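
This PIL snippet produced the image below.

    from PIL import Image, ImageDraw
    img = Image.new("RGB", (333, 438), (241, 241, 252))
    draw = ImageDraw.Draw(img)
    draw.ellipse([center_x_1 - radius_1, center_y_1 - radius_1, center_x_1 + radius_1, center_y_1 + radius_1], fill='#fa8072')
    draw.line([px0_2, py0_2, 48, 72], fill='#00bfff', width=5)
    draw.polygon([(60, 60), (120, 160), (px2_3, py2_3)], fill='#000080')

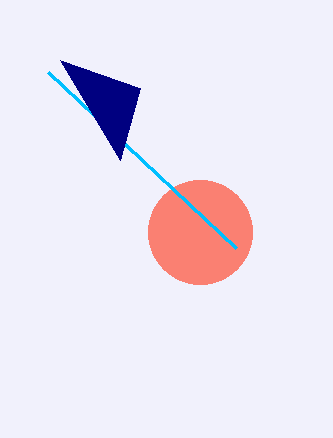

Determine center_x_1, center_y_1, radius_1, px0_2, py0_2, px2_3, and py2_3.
center_x_1 = 200
center_y_1 = 232
radius_1 = 52
px0_2 = 236
py0_2 = 248
px2_3 = 140
py2_3 = 88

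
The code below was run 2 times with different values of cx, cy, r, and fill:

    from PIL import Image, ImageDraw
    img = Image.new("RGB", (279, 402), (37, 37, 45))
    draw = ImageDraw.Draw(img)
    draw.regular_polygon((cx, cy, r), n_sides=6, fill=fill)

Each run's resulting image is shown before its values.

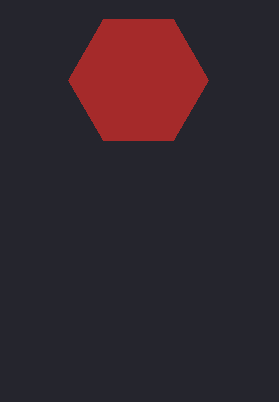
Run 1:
cx = 138, cy = 80, r = 70, fill = 'brown'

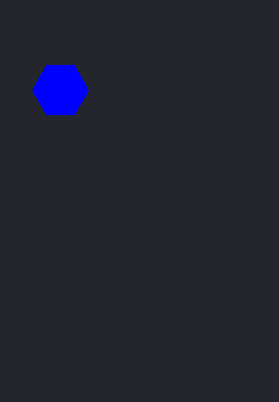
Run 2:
cx = 60, cy = 90, r = 28, fill = 'blue'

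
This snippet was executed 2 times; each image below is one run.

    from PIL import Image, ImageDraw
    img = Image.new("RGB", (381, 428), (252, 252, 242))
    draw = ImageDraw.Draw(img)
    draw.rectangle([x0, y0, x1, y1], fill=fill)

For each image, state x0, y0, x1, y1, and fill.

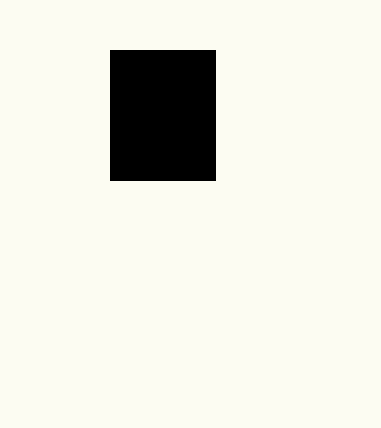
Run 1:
x0 = 110; y0 = 50; x1 = 215; y1 = 180; fill = 'black'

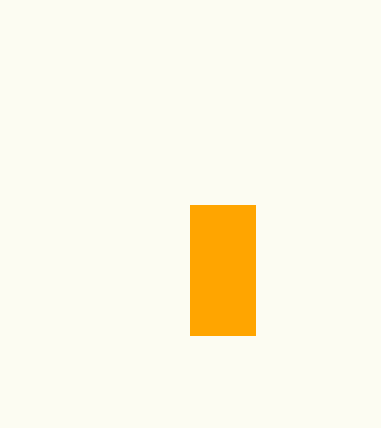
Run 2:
x0 = 190, y0 = 205, x1 = 255, y1 = 335, fill = 'orange'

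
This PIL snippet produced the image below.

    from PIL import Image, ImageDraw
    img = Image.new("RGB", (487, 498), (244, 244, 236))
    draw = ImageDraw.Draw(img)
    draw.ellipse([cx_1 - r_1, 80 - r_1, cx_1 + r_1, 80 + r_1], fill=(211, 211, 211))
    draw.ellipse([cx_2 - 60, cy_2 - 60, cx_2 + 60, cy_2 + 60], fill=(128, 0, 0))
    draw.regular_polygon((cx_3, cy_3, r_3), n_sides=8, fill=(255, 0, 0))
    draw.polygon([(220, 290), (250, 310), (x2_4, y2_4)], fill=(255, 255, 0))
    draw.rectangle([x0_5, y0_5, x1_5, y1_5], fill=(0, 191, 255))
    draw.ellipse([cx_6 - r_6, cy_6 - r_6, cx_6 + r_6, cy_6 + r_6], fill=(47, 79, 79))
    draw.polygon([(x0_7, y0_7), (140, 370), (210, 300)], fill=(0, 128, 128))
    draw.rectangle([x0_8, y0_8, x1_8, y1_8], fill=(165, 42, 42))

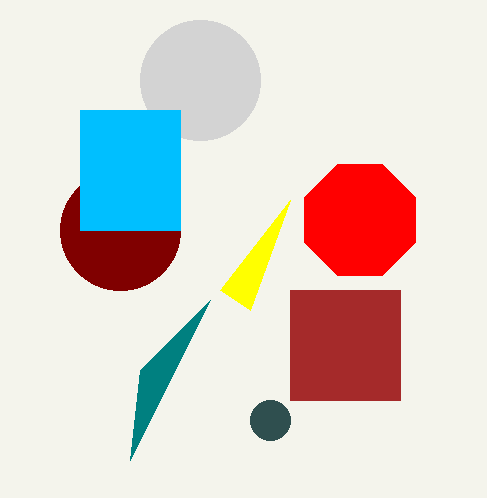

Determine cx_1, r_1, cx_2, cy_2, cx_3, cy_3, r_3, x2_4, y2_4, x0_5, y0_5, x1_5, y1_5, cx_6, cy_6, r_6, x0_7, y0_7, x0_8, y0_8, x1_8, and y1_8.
cx_1 = 200, r_1 = 60, cx_2 = 120, cy_2 = 230, cx_3 = 360, cy_3 = 220, r_3 = 60, x2_4 = 290, y2_4 = 200, x0_5 = 80, y0_5 = 110, x1_5 = 180, y1_5 = 230, cx_6 = 270, cy_6 = 420, r_6 = 20, x0_7 = 130, y0_7 = 460, x0_8 = 290, y0_8 = 290, x1_8 = 400, y1_8 = 400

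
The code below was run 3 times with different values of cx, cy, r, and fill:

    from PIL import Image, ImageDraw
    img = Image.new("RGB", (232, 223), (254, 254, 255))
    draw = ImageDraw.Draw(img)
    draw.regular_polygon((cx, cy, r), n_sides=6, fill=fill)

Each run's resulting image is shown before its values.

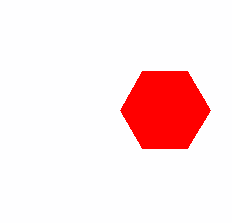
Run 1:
cx = 165
cy = 110
r = 45
fill = 'red'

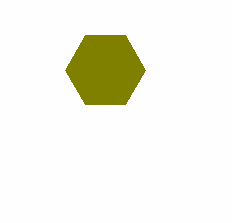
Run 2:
cx = 105, cy = 70, r = 40, fill = 'olive'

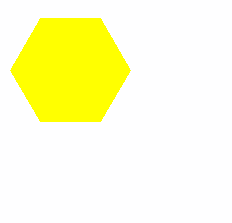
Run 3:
cx = 70; cy = 70; r = 60; fill = 'yellow'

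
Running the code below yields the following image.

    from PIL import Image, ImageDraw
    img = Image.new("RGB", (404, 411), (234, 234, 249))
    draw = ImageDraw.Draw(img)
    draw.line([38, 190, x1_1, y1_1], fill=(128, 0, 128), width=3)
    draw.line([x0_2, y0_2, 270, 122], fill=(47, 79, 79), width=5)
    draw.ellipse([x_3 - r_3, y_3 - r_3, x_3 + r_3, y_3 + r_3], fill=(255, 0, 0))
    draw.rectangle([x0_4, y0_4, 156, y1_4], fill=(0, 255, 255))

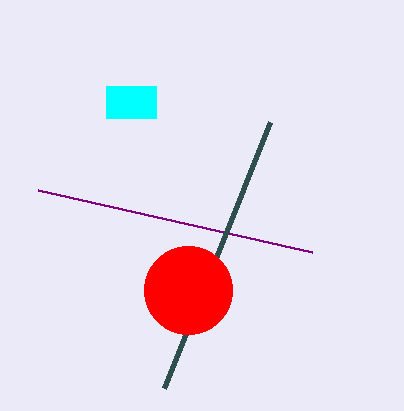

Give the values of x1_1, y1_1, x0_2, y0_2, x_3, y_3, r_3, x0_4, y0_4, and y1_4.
x1_1 = 312; y1_1 = 252; x0_2 = 164; y0_2 = 388; x_3 = 188; y_3 = 290; r_3 = 44; x0_4 = 106; y0_4 = 86; y1_4 = 118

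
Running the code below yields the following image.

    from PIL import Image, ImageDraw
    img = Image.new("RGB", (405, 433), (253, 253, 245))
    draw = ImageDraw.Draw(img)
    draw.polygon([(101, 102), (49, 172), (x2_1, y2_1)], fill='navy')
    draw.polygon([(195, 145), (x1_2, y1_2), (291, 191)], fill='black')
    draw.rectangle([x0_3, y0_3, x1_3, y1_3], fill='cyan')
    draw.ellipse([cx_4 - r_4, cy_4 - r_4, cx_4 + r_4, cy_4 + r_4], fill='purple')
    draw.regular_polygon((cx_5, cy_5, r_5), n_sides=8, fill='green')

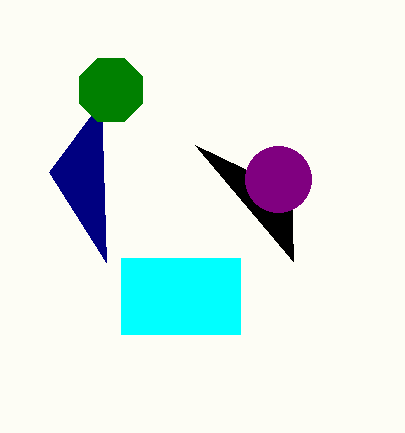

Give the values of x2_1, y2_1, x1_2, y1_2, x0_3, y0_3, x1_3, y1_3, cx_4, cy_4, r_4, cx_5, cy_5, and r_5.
x2_1 = 106, y2_1 = 262, x1_2 = 293, y1_2 = 261, x0_3 = 121, y0_3 = 258, x1_3 = 240, y1_3 = 334, cx_4 = 278, cy_4 = 179, r_4 = 33, cx_5 = 111, cy_5 = 90, r_5 = 34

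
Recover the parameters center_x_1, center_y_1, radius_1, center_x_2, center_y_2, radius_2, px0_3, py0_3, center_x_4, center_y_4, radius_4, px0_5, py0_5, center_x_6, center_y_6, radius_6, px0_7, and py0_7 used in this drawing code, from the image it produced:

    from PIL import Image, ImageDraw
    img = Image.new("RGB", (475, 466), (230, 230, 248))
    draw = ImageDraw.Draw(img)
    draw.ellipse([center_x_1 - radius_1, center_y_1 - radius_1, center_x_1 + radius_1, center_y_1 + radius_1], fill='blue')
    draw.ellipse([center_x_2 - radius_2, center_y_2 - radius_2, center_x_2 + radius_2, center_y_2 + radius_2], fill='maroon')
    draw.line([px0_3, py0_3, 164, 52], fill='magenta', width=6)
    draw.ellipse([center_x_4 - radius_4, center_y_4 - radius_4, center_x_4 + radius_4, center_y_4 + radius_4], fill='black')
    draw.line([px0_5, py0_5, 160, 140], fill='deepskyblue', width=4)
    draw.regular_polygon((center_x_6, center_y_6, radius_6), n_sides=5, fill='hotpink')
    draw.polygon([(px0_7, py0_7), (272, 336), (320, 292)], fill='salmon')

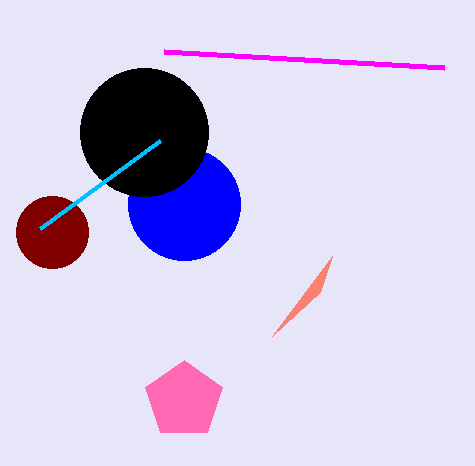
center_x_1 = 184
center_y_1 = 204
radius_1 = 56
center_x_2 = 52
center_y_2 = 232
radius_2 = 36
px0_3 = 444
py0_3 = 68
center_x_4 = 144
center_y_4 = 132
radius_4 = 64
px0_5 = 40
py0_5 = 228
center_x_6 = 184
center_y_6 = 400
radius_6 = 40
px0_7 = 332
py0_7 = 256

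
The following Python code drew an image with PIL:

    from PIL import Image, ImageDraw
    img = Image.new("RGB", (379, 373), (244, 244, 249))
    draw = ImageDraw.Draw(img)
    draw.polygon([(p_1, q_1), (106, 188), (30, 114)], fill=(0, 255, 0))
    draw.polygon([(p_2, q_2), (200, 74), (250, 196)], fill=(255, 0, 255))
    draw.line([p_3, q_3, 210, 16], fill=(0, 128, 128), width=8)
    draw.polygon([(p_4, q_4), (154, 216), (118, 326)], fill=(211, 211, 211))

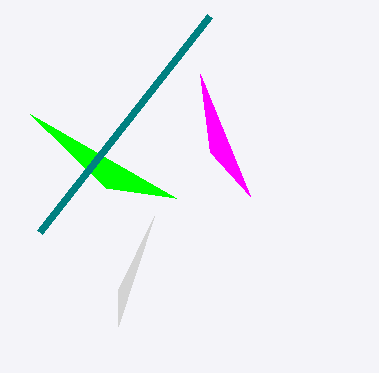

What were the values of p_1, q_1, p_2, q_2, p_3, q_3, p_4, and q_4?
p_1 = 176
q_1 = 198
p_2 = 210
q_2 = 152
p_3 = 40
q_3 = 232
p_4 = 118
q_4 = 290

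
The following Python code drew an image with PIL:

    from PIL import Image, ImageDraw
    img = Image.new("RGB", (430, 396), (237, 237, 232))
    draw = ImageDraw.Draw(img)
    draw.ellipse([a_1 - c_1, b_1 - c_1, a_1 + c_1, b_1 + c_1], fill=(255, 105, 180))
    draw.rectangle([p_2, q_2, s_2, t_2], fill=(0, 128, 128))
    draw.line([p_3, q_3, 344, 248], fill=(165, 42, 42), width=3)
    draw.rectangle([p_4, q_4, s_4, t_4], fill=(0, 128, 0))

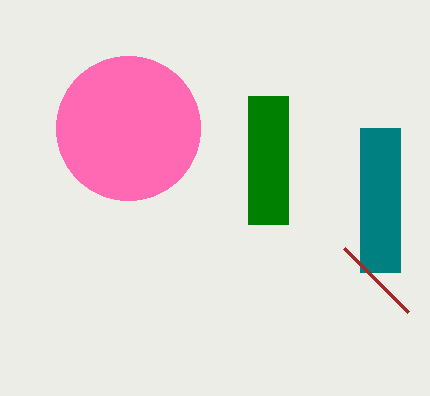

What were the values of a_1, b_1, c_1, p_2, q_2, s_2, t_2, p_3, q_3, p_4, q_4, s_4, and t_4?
a_1 = 128, b_1 = 128, c_1 = 72, p_2 = 360, q_2 = 128, s_2 = 400, t_2 = 272, p_3 = 408, q_3 = 312, p_4 = 248, q_4 = 96, s_4 = 288, t_4 = 224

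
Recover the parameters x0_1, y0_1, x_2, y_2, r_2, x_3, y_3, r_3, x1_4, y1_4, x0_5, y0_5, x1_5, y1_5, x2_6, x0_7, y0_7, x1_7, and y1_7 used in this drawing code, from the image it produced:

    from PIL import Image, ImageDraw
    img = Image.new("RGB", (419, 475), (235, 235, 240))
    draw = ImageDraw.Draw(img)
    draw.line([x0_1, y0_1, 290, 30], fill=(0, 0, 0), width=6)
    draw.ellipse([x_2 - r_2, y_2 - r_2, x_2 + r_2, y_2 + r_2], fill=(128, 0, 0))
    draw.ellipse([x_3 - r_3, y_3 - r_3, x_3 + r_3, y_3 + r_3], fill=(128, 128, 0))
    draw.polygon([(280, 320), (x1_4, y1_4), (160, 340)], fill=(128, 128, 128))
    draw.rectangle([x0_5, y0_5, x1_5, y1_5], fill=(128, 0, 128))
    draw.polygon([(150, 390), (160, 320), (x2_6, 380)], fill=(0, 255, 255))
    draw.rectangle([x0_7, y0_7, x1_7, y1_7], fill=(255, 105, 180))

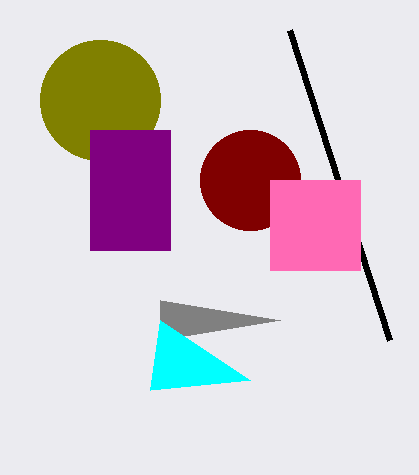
x0_1 = 390; y0_1 = 340; x_2 = 250; y_2 = 180; r_2 = 50; x_3 = 100; y_3 = 100; r_3 = 60; x1_4 = 160; y1_4 = 300; x0_5 = 90; y0_5 = 130; x1_5 = 170; y1_5 = 250; x2_6 = 250; x0_7 = 270; y0_7 = 180; x1_7 = 360; y1_7 = 270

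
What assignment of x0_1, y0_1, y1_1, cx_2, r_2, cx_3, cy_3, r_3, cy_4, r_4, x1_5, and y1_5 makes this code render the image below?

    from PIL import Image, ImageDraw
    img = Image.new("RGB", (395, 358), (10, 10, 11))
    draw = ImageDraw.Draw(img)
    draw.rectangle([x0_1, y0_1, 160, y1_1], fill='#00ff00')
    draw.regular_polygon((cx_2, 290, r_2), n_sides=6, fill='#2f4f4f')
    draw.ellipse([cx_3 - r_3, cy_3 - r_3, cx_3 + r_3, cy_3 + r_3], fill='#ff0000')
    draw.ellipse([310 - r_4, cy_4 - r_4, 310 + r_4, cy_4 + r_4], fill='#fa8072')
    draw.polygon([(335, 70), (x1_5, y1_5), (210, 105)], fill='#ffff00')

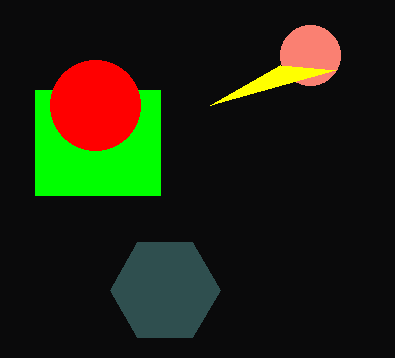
x0_1 = 35, y0_1 = 90, y1_1 = 195, cx_2 = 165, r_2 = 55, cx_3 = 95, cy_3 = 105, r_3 = 45, cy_4 = 55, r_4 = 30, x1_5 = 280, y1_5 = 65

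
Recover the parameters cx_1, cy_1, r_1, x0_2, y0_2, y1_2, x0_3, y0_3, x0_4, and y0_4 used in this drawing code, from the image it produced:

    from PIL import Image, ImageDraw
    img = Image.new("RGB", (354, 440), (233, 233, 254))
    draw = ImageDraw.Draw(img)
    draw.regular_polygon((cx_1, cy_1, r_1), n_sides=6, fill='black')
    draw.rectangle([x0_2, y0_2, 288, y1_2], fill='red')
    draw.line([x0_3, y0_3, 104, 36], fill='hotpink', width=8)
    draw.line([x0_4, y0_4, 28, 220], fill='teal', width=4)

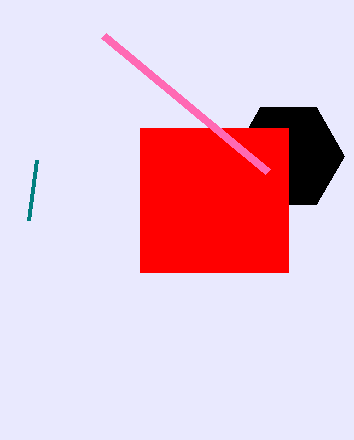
cx_1 = 288, cy_1 = 156, r_1 = 56, x0_2 = 140, y0_2 = 128, y1_2 = 272, x0_3 = 268, y0_3 = 172, x0_4 = 36, y0_4 = 160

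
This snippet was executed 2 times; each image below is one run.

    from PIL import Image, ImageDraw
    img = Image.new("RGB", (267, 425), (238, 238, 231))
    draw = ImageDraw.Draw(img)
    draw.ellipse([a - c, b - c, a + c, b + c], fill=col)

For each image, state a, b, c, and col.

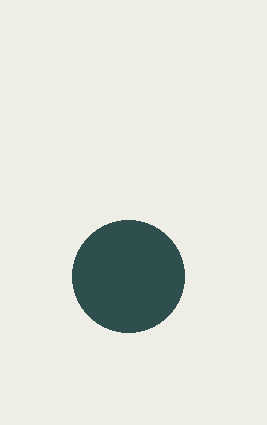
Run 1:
a = 128, b = 276, c = 56, col = 'darkslategray'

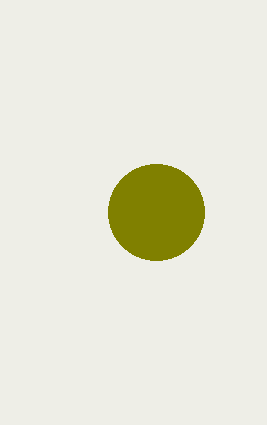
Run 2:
a = 156; b = 212; c = 48; col = 'olive'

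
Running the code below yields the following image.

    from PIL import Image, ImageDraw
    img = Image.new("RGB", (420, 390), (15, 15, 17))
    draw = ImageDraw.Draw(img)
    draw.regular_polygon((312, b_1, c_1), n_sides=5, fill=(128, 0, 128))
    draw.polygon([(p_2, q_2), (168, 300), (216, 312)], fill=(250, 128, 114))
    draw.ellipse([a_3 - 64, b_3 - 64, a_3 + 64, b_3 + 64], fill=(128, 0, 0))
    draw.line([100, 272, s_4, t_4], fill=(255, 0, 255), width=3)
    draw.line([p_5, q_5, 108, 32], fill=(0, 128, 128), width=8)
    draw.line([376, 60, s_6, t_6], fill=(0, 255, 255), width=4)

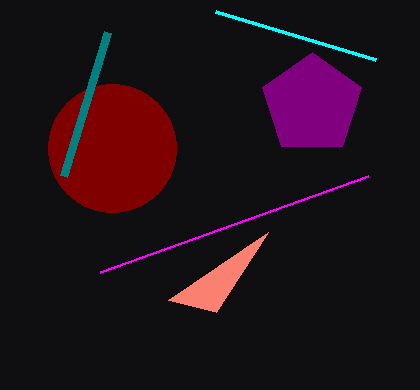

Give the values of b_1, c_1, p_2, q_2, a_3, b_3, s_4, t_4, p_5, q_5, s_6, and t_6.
b_1 = 104
c_1 = 52
p_2 = 268
q_2 = 232
a_3 = 112
b_3 = 148
s_4 = 368
t_4 = 176
p_5 = 64
q_5 = 176
s_6 = 216
t_6 = 12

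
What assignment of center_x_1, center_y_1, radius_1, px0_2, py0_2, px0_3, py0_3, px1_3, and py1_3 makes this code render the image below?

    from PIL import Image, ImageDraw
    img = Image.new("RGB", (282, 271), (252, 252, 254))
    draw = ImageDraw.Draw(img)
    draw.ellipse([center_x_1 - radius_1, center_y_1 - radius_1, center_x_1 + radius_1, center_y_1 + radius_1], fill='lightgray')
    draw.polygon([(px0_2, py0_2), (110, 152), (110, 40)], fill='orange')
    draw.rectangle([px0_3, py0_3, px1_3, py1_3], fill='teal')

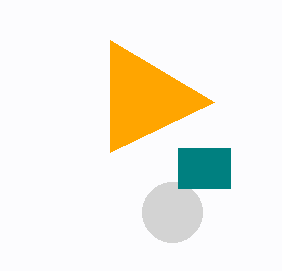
center_x_1 = 172
center_y_1 = 212
radius_1 = 30
px0_2 = 214
py0_2 = 102
px0_3 = 178
py0_3 = 148
px1_3 = 230
py1_3 = 188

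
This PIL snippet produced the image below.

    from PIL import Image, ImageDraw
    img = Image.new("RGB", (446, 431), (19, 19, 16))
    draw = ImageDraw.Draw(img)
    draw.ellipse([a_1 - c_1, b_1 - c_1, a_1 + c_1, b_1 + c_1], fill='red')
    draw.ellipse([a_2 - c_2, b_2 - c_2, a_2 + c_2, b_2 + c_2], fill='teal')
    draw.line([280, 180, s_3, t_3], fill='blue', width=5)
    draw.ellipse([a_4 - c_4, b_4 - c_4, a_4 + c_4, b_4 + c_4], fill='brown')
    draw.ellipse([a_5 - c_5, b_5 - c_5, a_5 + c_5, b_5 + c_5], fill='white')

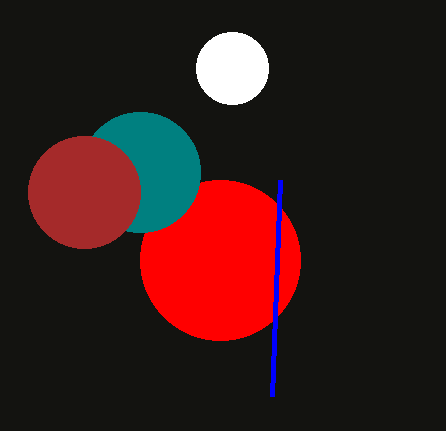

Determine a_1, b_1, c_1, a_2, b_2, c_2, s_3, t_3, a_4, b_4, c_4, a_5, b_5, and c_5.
a_1 = 220, b_1 = 260, c_1 = 80, a_2 = 140, b_2 = 172, c_2 = 60, s_3 = 272, t_3 = 396, a_4 = 84, b_4 = 192, c_4 = 56, a_5 = 232, b_5 = 68, c_5 = 36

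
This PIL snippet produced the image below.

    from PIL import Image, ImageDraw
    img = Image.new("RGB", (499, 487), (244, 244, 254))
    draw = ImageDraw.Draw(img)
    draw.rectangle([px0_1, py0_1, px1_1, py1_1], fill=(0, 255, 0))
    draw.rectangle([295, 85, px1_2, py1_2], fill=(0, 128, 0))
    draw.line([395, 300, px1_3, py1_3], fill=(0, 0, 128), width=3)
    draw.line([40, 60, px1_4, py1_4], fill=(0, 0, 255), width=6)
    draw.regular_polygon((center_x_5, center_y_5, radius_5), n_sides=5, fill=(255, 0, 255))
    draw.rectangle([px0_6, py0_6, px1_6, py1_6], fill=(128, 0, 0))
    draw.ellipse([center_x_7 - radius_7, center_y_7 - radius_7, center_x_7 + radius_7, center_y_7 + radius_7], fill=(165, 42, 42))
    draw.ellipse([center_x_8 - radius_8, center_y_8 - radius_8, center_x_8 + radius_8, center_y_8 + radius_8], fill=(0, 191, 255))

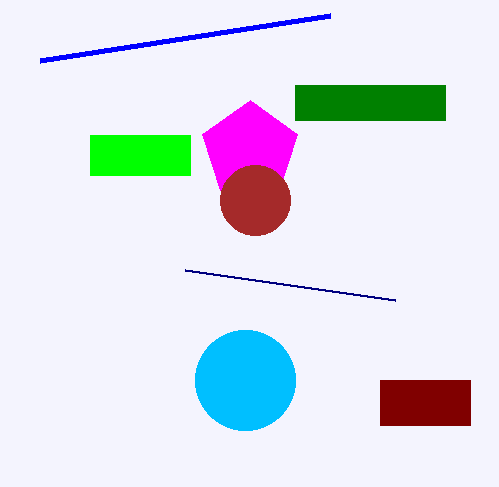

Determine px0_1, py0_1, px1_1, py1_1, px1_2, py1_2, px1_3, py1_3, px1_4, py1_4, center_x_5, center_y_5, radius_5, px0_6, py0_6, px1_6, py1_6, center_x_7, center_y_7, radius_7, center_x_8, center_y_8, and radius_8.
px0_1 = 90; py0_1 = 135; px1_1 = 190; py1_1 = 175; px1_2 = 445; py1_2 = 120; px1_3 = 185; py1_3 = 270; px1_4 = 330; py1_4 = 15; center_x_5 = 250; center_y_5 = 150; radius_5 = 50; px0_6 = 380; py0_6 = 380; px1_6 = 470; py1_6 = 425; center_x_7 = 255; center_y_7 = 200; radius_7 = 35; center_x_8 = 245; center_y_8 = 380; radius_8 = 50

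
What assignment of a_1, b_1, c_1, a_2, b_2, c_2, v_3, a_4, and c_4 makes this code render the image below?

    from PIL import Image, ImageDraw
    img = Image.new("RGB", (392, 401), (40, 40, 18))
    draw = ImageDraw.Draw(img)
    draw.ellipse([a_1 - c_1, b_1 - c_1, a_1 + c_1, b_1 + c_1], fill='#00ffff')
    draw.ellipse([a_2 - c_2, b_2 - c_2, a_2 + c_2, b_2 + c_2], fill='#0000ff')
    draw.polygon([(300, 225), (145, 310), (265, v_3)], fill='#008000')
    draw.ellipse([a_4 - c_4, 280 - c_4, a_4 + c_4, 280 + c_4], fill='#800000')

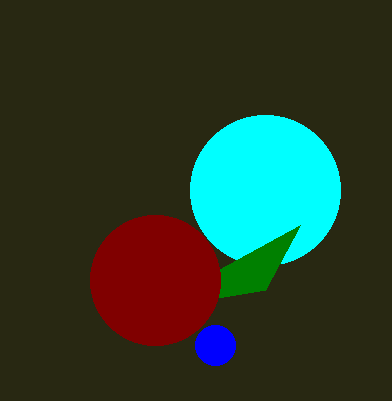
a_1 = 265; b_1 = 190; c_1 = 75; a_2 = 215; b_2 = 345; c_2 = 20; v_3 = 290; a_4 = 155; c_4 = 65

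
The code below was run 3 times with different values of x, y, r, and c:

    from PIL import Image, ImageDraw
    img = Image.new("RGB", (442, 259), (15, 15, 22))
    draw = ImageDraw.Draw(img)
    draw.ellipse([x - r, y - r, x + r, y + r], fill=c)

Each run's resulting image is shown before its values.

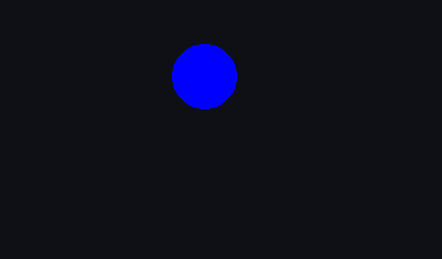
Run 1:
x = 204
y = 76
r = 32
c = 'blue'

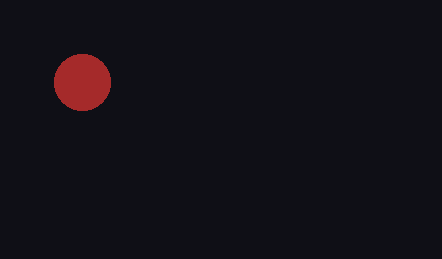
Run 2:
x = 82, y = 82, r = 28, c = 'brown'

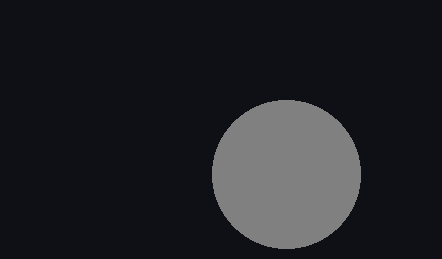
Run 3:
x = 286; y = 174; r = 74; c = 'gray'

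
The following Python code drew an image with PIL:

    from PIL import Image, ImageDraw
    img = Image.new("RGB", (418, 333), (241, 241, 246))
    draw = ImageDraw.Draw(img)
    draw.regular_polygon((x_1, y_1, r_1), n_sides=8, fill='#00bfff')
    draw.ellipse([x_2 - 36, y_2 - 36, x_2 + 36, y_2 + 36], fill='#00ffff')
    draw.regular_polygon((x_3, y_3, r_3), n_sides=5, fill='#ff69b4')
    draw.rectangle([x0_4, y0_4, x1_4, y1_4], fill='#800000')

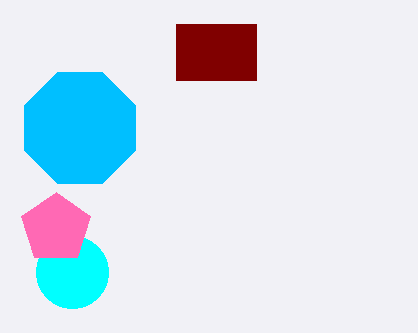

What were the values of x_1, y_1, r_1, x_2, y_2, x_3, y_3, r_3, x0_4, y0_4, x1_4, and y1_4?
x_1 = 80, y_1 = 128, r_1 = 60, x_2 = 72, y_2 = 272, x_3 = 56, y_3 = 228, r_3 = 36, x0_4 = 176, y0_4 = 24, x1_4 = 256, y1_4 = 80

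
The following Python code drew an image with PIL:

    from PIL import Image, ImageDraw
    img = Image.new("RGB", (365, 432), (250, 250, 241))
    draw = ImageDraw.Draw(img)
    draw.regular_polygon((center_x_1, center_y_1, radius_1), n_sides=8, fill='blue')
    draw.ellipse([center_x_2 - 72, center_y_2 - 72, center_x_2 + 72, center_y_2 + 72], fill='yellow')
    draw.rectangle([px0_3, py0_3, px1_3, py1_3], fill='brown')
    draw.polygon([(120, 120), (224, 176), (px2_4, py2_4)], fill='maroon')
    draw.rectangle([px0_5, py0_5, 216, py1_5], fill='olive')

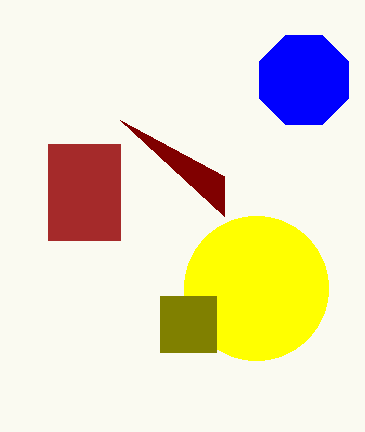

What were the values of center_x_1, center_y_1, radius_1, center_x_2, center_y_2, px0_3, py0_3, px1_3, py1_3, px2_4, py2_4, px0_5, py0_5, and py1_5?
center_x_1 = 304; center_y_1 = 80; radius_1 = 48; center_x_2 = 256; center_y_2 = 288; px0_3 = 48; py0_3 = 144; px1_3 = 120; py1_3 = 240; px2_4 = 224; py2_4 = 216; px0_5 = 160; py0_5 = 296; py1_5 = 352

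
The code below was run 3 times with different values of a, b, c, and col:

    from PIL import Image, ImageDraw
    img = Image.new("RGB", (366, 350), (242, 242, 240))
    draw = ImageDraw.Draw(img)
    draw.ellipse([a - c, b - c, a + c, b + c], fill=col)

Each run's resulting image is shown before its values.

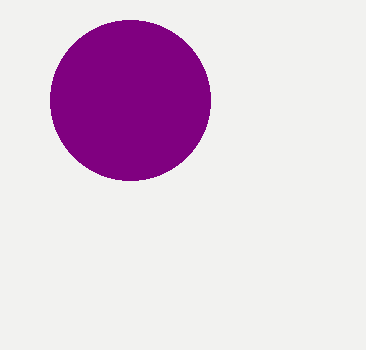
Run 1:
a = 130, b = 100, c = 80, col = 'purple'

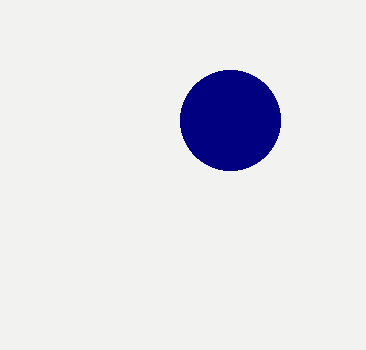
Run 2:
a = 230
b = 120
c = 50
col = 'navy'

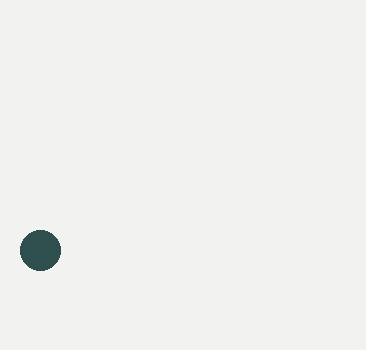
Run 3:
a = 40; b = 250; c = 20; col = 'darkslategray'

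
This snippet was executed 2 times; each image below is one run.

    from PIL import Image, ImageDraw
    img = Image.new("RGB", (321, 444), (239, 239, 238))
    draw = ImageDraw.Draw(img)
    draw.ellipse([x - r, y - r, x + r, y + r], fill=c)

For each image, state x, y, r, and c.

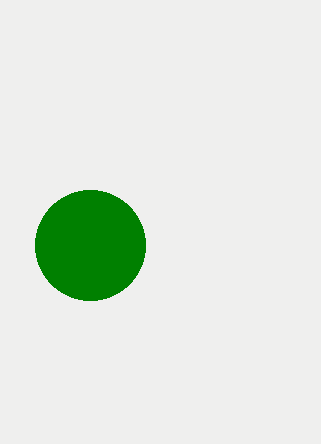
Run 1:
x = 90
y = 245
r = 55
c = 'green'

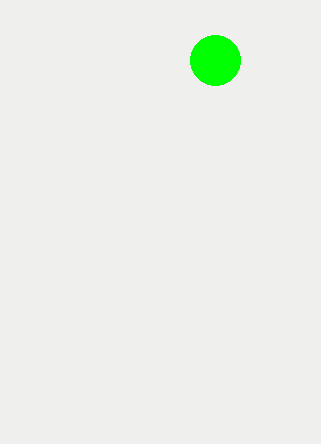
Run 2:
x = 215; y = 60; r = 25; c = 'lime'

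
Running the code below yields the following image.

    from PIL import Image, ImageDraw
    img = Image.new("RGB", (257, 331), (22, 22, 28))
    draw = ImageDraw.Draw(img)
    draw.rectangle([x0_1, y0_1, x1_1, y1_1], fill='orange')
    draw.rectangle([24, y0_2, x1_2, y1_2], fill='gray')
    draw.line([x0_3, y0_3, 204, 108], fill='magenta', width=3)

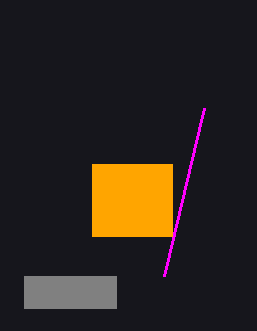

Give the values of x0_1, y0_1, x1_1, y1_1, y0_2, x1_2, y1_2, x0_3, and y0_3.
x0_1 = 92; y0_1 = 164; x1_1 = 172; y1_1 = 236; y0_2 = 276; x1_2 = 116; y1_2 = 308; x0_3 = 164; y0_3 = 276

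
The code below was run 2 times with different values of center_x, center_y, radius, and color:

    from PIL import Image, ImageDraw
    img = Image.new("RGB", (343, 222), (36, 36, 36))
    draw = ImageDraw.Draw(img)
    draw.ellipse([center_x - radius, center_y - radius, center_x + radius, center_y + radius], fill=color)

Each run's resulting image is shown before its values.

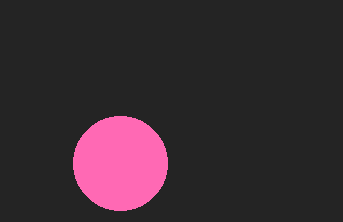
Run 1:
center_x = 120, center_y = 163, radius = 47, color = 'hotpink'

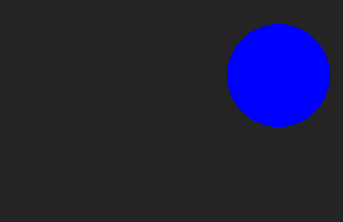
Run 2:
center_x = 278
center_y = 75
radius = 51
color = 'blue'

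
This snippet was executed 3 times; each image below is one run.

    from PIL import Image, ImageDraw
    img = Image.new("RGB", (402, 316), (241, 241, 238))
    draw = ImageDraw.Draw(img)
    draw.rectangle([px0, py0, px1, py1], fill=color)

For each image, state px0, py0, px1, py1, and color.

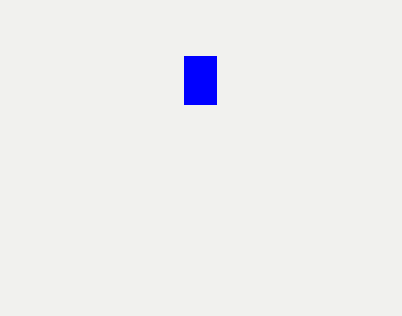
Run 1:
px0 = 184, py0 = 56, px1 = 216, py1 = 104, color = 'blue'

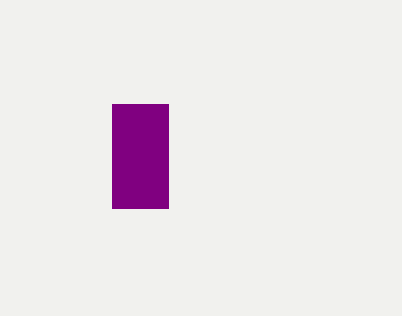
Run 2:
px0 = 112, py0 = 104, px1 = 168, py1 = 208, color = 'purple'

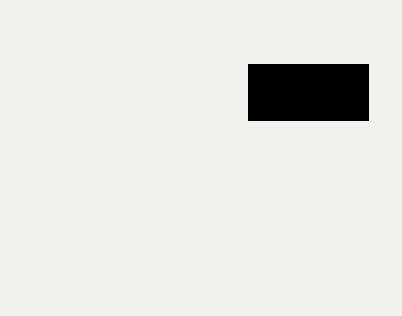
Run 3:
px0 = 248
py0 = 64
px1 = 368
py1 = 120
color = 'black'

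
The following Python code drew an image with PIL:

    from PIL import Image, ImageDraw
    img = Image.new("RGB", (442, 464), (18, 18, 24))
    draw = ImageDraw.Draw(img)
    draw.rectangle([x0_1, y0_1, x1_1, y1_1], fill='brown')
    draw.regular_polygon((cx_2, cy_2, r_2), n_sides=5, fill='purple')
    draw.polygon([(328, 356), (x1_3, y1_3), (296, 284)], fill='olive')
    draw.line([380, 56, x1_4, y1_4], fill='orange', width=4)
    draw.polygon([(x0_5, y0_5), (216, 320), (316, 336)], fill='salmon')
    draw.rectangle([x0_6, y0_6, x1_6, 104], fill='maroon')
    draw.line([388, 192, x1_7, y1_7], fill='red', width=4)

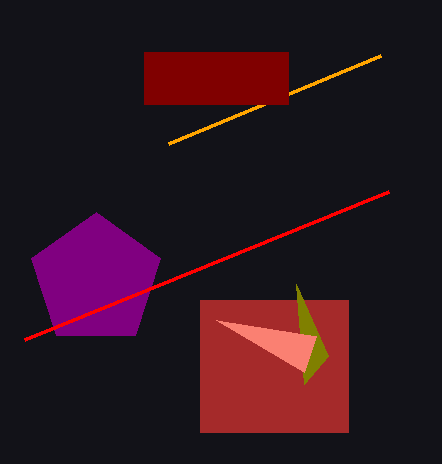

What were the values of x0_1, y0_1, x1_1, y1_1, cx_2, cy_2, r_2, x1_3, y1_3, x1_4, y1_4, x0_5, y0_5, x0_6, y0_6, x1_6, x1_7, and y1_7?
x0_1 = 200; y0_1 = 300; x1_1 = 348; y1_1 = 432; cx_2 = 96; cy_2 = 280; r_2 = 68; x1_3 = 304; y1_3 = 384; x1_4 = 168; y1_4 = 144; x0_5 = 304; y0_5 = 372; x0_6 = 144; y0_6 = 52; x1_6 = 288; x1_7 = 24; y1_7 = 340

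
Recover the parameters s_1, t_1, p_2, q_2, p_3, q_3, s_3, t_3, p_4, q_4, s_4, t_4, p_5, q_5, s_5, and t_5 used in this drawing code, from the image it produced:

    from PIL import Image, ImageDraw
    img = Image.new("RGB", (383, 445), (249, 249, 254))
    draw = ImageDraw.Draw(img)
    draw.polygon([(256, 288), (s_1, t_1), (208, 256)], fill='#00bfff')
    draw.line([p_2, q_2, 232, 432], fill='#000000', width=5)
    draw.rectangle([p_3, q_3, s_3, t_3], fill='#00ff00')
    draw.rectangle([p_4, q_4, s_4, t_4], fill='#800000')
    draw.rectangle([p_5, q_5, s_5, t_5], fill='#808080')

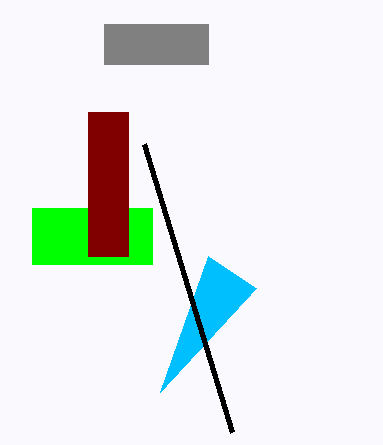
s_1 = 160, t_1 = 392, p_2 = 144, q_2 = 144, p_3 = 32, q_3 = 208, s_3 = 152, t_3 = 264, p_4 = 88, q_4 = 112, s_4 = 128, t_4 = 256, p_5 = 104, q_5 = 24, s_5 = 208, t_5 = 64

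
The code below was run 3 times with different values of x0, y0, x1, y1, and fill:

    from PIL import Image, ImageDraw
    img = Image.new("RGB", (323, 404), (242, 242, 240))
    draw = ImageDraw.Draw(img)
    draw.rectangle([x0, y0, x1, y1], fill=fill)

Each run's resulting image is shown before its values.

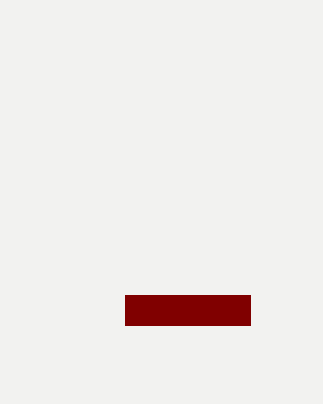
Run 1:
x0 = 125
y0 = 295
x1 = 250
y1 = 325
fill = 'maroon'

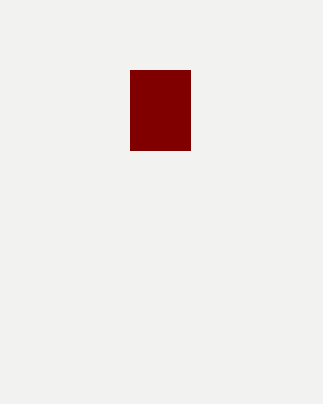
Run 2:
x0 = 130
y0 = 70
x1 = 190
y1 = 150
fill = 'maroon'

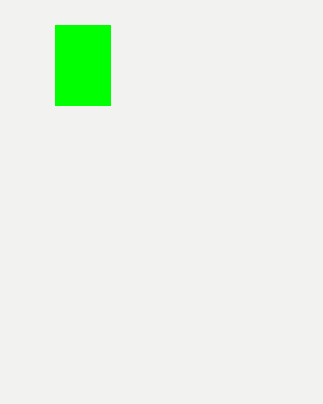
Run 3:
x0 = 55; y0 = 25; x1 = 110; y1 = 105; fill = 'lime'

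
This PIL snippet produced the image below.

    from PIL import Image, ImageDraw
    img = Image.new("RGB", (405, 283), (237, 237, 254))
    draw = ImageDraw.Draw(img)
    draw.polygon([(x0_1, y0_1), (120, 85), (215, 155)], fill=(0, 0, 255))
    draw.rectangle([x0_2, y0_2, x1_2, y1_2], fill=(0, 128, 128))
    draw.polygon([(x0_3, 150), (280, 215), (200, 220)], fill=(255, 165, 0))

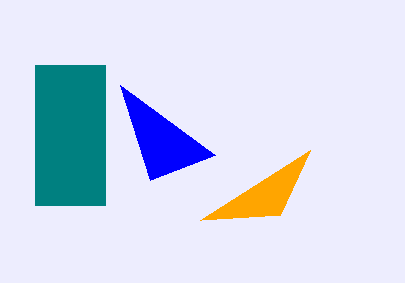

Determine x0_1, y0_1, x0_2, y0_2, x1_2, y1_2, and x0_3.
x0_1 = 150
y0_1 = 180
x0_2 = 35
y0_2 = 65
x1_2 = 105
y1_2 = 205
x0_3 = 310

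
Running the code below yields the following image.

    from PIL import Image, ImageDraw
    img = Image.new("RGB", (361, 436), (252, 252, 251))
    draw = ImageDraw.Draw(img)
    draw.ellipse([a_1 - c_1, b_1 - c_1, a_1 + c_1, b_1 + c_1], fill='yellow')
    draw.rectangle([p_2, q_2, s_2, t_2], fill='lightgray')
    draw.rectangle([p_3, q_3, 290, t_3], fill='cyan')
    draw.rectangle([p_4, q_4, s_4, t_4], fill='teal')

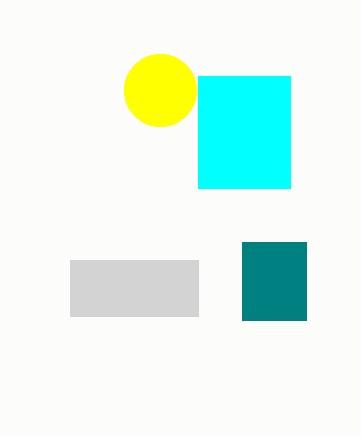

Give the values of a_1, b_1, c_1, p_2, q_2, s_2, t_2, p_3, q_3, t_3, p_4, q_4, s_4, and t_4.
a_1 = 160; b_1 = 90; c_1 = 36; p_2 = 70; q_2 = 260; s_2 = 198; t_2 = 316; p_3 = 198; q_3 = 76; t_3 = 188; p_4 = 242; q_4 = 242; s_4 = 306; t_4 = 320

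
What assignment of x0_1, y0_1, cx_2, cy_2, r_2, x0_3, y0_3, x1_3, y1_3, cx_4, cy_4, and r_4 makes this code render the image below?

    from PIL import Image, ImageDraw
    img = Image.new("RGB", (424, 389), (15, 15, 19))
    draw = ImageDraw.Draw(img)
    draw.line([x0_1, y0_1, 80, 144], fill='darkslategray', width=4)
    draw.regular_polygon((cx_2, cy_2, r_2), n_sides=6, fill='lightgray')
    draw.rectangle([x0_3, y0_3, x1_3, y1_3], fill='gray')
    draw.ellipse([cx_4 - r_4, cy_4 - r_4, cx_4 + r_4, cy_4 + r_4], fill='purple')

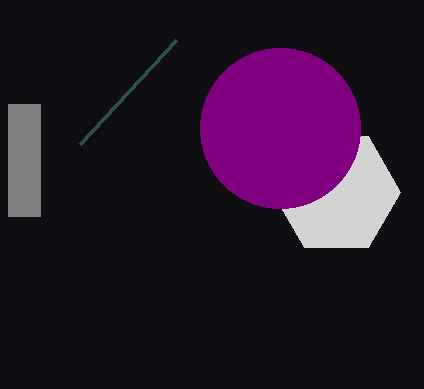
x0_1 = 176, y0_1 = 40, cx_2 = 336, cy_2 = 192, r_2 = 64, x0_3 = 8, y0_3 = 104, x1_3 = 40, y1_3 = 216, cx_4 = 280, cy_4 = 128, r_4 = 80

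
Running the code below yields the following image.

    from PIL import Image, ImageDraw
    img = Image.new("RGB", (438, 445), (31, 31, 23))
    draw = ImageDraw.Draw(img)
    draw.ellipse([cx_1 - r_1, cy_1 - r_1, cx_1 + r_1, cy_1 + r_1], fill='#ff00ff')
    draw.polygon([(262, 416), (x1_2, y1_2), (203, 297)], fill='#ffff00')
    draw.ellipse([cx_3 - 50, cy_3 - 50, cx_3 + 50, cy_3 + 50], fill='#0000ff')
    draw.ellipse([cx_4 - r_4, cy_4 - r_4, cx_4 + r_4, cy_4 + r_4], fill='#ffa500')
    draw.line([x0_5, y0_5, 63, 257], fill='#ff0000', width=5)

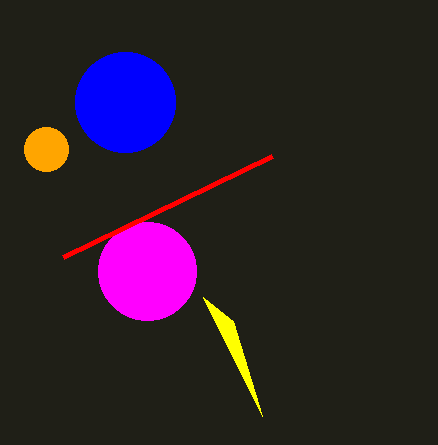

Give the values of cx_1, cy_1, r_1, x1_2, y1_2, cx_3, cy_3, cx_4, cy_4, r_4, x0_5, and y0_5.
cx_1 = 147; cy_1 = 271; r_1 = 49; x1_2 = 233; y1_2 = 321; cx_3 = 125; cy_3 = 102; cx_4 = 46; cy_4 = 149; r_4 = 22; x0_5 = 272; y0_5 = 156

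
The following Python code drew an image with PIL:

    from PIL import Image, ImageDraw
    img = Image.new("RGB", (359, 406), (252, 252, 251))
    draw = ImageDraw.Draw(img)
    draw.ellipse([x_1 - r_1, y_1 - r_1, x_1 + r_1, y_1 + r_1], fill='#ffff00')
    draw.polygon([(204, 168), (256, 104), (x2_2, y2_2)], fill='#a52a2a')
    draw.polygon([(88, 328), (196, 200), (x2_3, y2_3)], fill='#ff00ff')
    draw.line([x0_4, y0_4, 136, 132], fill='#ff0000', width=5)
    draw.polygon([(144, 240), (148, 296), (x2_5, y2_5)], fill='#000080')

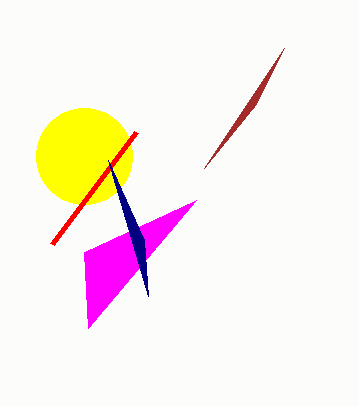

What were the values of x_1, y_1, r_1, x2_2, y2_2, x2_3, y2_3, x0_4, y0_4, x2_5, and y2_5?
x_1 = 84; y_1 = 156; r_1 = 48; x2_2 = 284; y2_2 = 48; x2_3 = 84; y2_3 = 252; x0_4 = 52; y0_4 = 244; x2_5 = 108; y2_5 = 160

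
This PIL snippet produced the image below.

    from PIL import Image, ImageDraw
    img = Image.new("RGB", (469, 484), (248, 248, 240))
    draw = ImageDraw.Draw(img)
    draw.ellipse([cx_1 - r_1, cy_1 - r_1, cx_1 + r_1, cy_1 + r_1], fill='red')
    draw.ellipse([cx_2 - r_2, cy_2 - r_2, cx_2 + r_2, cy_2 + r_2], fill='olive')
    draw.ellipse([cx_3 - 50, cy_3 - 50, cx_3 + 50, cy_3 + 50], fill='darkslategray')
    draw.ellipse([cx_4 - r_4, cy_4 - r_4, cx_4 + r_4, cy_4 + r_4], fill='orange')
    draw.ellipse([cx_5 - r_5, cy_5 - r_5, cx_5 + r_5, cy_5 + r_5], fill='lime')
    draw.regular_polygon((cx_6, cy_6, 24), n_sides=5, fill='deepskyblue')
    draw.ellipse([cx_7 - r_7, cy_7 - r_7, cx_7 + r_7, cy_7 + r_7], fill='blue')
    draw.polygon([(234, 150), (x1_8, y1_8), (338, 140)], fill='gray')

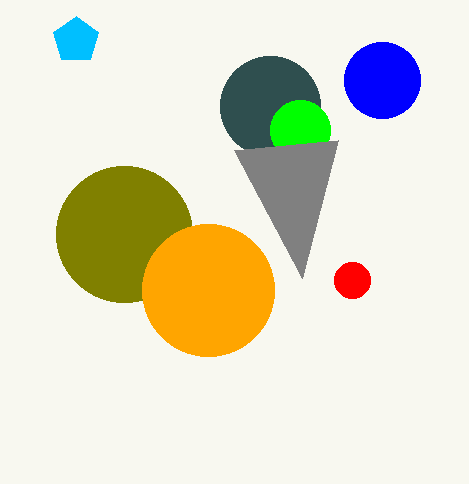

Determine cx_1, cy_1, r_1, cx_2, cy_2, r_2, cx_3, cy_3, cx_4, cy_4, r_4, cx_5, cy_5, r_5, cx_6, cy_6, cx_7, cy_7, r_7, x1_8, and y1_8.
cx_1 = 352, cy_1 = 280, r_1 = 18, cx_2 = 124, cy_2 = 234, r_2 = 68, cx_3 = 270, cy_3 = 106, cx_4 = 208, cy_4 = 290, r_4 = 66, cx_5 = 300, cy_5 = 130, r_5 = 30, cx_6 = 76, cy_6 = 40, cx_7 = 382, cy_7 = 80, r_7 = 38, x1_8 = 302, y1_8 = 278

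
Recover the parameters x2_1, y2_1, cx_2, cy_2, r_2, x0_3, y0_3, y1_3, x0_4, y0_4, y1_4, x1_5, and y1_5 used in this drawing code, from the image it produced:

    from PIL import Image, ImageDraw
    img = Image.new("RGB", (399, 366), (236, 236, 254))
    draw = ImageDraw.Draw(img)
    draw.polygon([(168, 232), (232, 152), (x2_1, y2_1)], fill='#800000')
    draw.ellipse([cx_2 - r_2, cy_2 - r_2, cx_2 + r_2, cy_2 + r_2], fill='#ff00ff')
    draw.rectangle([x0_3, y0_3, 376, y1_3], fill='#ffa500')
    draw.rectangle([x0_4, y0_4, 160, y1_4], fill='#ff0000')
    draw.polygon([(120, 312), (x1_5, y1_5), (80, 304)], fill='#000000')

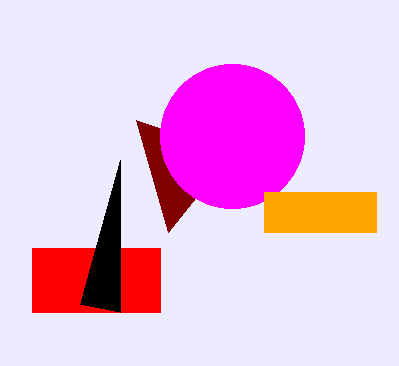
x2_1 = 136, y2_1 = 120, cx_2 = 232, cy_2 = 136, r_2 = 72, x0_3 = 264, y0_3 = 192, y1_3 = 232, x0_4 = 32, y0_4 = 248, y1_4 = 312, x1_5 = 120, y1_5 = 160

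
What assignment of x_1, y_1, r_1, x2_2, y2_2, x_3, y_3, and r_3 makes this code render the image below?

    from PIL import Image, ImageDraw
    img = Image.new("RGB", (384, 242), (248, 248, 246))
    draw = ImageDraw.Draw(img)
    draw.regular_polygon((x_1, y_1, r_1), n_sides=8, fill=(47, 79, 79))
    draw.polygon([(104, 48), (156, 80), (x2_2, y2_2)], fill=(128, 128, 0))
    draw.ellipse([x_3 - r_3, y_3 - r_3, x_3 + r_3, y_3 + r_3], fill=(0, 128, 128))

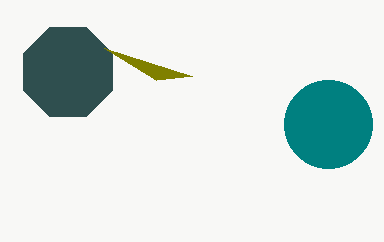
x_1 = 68, y_1 = 72, r_1 = 48, x2_2 = 192, y2_2 = 76, x_3 = 328, y_3 = 124, r_3 = 44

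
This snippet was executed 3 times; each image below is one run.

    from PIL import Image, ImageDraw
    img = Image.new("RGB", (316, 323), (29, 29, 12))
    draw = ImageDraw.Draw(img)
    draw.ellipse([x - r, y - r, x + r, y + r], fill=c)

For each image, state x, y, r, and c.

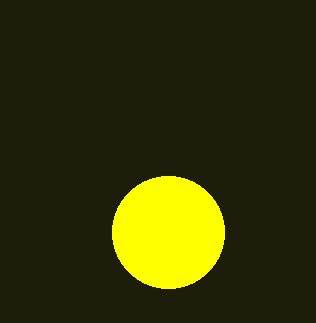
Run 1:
x = 168, y = 232, r = 56, c = 'yellow'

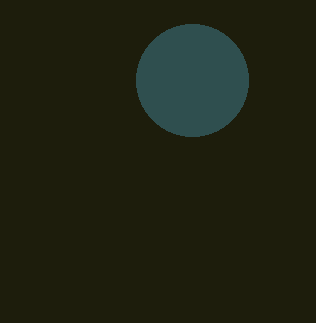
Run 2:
x = 192; y = 80; r = 56; c = 'darkslategray'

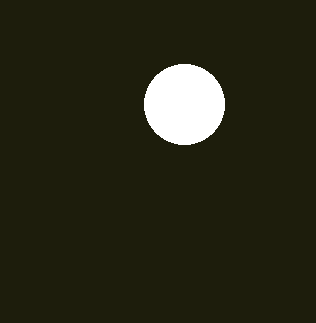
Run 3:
x = 184
y = 104
r = 40
c = 'white'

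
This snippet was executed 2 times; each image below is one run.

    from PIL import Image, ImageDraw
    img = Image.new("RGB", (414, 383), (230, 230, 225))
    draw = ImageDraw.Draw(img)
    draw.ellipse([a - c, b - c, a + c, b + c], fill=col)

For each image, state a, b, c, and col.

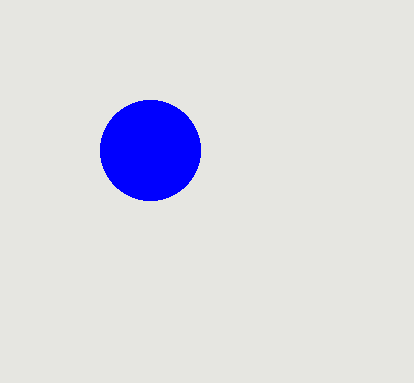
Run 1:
a = 150
b = 150
c = 50
col = 'blue'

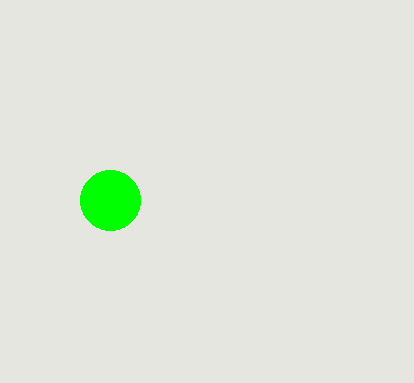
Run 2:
a = 110
b = 200
c = 30
col = 'lime'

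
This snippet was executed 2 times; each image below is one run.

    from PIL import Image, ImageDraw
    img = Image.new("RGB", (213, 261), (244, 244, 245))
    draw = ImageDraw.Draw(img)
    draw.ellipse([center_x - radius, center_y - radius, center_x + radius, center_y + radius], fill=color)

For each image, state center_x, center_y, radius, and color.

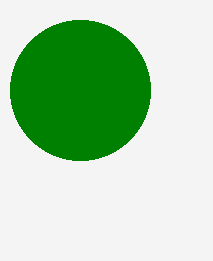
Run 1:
center_x = 80, center_y = 90, radius = 70, color = 'green'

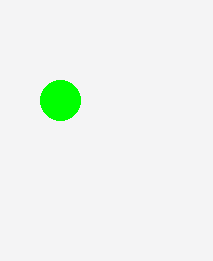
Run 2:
center_x = 60
center_y = 100
radius = 20
color = 'lime'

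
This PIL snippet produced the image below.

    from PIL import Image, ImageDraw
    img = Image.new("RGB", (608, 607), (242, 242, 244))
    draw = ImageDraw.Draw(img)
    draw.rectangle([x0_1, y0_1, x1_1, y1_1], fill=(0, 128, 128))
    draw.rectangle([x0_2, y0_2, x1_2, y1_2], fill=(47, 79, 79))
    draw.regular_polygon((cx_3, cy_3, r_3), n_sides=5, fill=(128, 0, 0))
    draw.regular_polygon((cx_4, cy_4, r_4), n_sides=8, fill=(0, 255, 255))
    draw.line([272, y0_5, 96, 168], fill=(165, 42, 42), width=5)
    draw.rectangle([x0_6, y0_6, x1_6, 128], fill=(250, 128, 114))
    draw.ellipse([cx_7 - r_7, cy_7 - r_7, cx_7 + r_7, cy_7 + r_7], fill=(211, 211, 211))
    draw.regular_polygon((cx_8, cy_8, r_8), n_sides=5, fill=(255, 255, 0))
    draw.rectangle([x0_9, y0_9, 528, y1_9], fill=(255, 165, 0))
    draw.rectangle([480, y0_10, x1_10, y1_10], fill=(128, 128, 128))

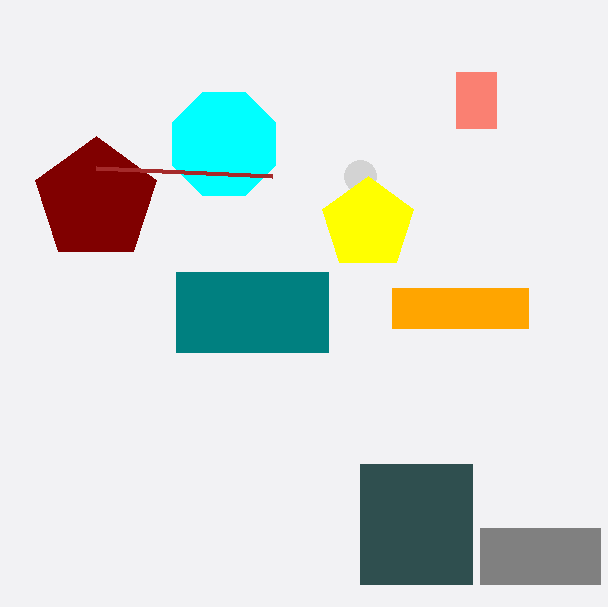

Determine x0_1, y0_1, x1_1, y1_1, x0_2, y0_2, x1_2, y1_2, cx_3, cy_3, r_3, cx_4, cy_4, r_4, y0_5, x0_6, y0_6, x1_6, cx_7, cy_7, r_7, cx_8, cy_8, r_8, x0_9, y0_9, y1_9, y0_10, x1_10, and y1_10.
x0_1 = 176; y0_1 = 272; x1_1 = 328; y1_1 = 352; x0_2 = 360; y0_2 = 464; x1_2 = 472; y1_2 = 584; cx_3 = 96; cy_3 = 200; r_3 = 64; cx_4 = 224; cy_4 = 144; r_4 = 56; y0_5 = 176; x0_6 = 456; y0_6 = 72; x1_6 = 496; cx_7 = 360; cy_7 = 176; r_7 = 16; cx_8 = 368; cy_8 = 224; r_8 = 48; x0_9 = 392; y0_9 = 288; y1_9 = 328; y0_10 = 528; x1_10 = 600; y1_10 = 584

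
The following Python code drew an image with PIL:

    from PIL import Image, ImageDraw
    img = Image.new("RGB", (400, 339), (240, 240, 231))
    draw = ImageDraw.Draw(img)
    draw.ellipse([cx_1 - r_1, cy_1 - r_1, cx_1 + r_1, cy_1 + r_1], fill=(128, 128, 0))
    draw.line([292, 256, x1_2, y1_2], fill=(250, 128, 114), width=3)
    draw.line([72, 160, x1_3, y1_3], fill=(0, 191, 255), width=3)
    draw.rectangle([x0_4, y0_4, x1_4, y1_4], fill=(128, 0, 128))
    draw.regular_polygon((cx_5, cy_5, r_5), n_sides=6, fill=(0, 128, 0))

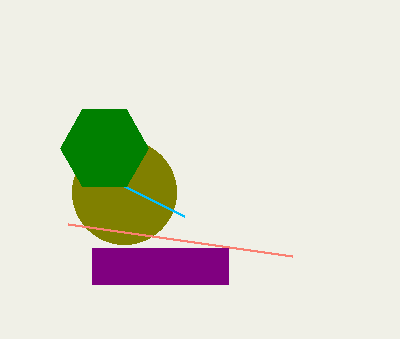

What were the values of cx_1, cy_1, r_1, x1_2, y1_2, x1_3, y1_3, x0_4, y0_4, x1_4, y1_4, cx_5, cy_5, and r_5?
cx_1 = 124, cy_1 = 192, r_1 = 52, x1_2 = 68, y1_2 = 224, x1_3 = 184, y1_3 = 216, x0_4 = 92, y0_4 = 248, x1_4 = 228, y1_4 = 284, cx_5 = 104, cy_5 = 148, r_5 = 44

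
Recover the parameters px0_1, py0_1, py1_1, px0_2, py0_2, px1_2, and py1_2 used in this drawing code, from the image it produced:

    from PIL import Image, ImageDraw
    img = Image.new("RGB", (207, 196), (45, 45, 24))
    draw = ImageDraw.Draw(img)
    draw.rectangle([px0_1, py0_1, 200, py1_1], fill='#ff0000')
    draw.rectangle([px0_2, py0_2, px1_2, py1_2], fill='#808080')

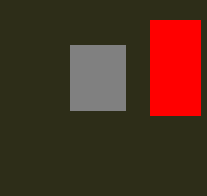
px0_1 = 150; py0_1 = 20; py1_1 = 115; px0_2 = 70; py0_2 = 45; px1_2 = 125; py1_2 = 110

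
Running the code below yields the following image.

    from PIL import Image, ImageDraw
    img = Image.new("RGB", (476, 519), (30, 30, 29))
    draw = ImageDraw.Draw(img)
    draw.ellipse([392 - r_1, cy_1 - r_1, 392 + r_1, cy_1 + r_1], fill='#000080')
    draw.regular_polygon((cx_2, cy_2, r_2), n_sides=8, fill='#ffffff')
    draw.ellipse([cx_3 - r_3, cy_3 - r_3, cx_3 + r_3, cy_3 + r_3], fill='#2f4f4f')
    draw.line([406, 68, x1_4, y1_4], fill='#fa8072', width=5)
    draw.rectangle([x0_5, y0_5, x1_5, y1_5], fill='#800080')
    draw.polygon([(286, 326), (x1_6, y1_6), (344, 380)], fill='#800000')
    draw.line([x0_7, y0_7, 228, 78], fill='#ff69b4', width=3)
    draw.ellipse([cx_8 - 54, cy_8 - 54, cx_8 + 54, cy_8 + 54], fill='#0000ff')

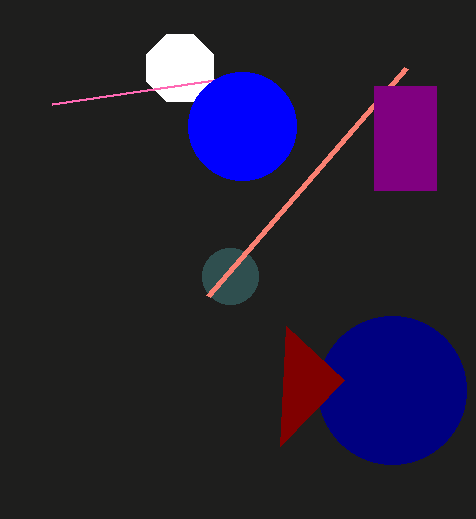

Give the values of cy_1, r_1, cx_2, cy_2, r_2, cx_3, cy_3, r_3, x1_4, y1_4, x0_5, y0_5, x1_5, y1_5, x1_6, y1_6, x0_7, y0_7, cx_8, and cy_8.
cy_1 = 390; r_1 = 74; cx_2 = 180; cy_2 = 68; r_2 = 36; cx_3 = 230; cy_3 = 276; r_3 = 28; x1_4 = 208; y1_4 = 296; x0_5 = 374; y0_5 = 86; x1_5 = 436; y1_5 = 190; x1_6 = 280; y1_6 = 446; x0_7 = 52; y0_7 = 104; cx_8 = 242; cy_8 = 126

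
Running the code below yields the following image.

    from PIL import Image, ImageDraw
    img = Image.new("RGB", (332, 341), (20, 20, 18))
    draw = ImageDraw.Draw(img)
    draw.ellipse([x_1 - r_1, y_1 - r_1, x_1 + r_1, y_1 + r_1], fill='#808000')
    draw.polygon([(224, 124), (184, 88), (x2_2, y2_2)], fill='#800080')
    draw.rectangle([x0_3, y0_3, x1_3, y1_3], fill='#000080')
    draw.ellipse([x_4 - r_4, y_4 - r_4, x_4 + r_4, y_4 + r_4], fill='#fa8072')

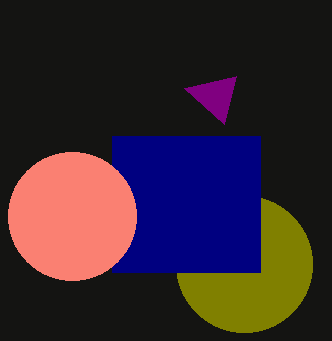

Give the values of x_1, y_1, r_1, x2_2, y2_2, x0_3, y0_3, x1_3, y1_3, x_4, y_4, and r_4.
x_1 = 244; y_1 = 264; r_1 = 68; x2_2 = 236; y2_2 = 76; x0_3 = 112; y0_3 = 136; x1_3 = 260; y1_3 = 272; x_4 = 72; y_4 = 216; r_4 = 64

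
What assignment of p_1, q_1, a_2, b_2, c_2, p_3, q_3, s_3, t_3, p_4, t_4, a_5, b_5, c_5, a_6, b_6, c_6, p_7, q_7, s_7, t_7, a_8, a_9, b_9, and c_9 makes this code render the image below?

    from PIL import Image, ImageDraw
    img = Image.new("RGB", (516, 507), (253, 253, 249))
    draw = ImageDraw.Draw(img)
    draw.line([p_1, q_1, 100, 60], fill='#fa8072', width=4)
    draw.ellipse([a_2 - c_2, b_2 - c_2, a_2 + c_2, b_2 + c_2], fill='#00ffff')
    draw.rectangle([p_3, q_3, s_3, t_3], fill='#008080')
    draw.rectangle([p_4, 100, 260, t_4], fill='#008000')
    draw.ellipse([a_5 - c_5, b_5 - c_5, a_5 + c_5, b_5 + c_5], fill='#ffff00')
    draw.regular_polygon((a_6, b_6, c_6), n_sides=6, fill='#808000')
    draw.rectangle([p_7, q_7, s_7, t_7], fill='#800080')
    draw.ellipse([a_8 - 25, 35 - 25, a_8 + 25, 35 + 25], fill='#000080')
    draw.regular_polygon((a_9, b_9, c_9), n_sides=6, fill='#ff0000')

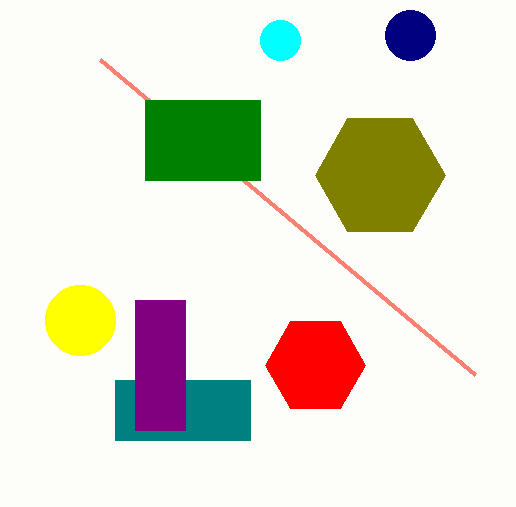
p_1 = 475; q_1 = 375; a_2 = 280; b_2 = 40; c_2 = 20; p_3 = 115; q_3 = 380; s_3 = 250; t_3 = 440; p_4 = 145; t_4 = 180; a_5 = 80; b_5 = 320; c_5 = 35; a_6 = 380; b_6 = 175; c_6 = 65; p_7 = 135; q_7 = 300; s_7 = 185; t_7 = 430; a_8 = 410; a_9 = 315; b_9 = 365; c_9 = 50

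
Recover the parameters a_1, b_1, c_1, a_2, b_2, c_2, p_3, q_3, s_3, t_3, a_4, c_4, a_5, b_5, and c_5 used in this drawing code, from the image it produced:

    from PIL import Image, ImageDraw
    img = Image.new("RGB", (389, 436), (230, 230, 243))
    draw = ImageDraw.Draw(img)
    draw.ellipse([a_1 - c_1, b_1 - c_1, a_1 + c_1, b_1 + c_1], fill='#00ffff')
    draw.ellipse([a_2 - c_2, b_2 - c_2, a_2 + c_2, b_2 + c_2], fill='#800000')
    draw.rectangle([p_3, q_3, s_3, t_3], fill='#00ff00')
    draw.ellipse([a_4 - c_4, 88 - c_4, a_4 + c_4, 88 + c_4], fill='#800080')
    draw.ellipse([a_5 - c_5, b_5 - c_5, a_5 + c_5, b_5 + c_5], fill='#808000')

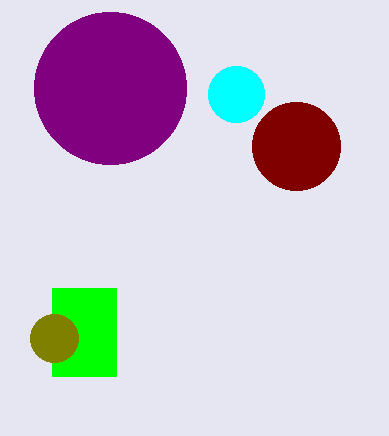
a_1 = 236; b_1 = 94; c_1 = 28; a_2 = 296; b_2 = 146; c_2 = 44; p_3 = 52; q_3 = 288; s_3 = 116; t_3 = 376; a_4 = 110; c_4 = 76; a_5 = 54; b_5 = 338; c_5 = 24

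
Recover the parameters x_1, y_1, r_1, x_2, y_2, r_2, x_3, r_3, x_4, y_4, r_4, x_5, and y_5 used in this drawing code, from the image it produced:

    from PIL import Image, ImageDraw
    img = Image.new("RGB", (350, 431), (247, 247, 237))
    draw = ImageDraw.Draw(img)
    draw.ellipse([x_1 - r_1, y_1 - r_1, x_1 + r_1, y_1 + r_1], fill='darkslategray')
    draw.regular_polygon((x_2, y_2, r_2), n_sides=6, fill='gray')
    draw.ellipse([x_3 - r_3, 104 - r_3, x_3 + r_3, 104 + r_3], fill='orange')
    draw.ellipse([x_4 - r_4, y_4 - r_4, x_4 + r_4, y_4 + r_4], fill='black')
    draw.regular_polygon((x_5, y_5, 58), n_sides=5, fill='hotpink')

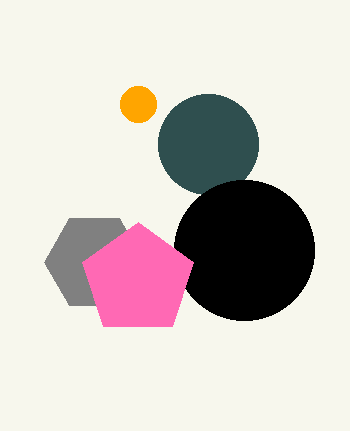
x_1 = 208
y_1 = 144
r_1 = 50
x_2 = 94
y_2 = 262
r_2 = 50
x_3 = 138
r_3 = 18
x_4 = 244
y_4 = 250
r_4 = 70
x_5 = 138
y_5 = 280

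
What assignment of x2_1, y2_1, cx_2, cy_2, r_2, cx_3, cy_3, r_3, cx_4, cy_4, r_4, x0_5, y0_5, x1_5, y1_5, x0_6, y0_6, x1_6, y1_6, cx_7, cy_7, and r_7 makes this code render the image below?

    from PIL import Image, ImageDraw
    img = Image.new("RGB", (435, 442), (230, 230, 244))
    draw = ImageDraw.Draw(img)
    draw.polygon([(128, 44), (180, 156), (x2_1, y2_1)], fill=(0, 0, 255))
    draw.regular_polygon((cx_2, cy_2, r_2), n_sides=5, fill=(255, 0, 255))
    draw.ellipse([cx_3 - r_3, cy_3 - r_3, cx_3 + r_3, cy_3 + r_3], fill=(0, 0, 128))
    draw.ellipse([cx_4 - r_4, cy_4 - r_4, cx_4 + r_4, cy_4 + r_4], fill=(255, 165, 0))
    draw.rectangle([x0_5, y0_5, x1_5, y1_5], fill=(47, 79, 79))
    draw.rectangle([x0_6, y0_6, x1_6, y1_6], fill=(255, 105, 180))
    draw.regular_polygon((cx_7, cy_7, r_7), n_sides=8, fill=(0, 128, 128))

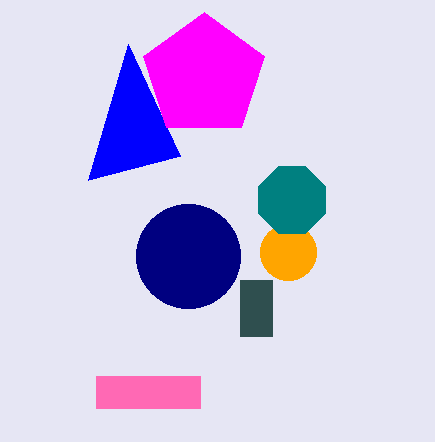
x2_1 = 88, y2_1 = 180, cx_2 = 204, cy_2 = 76, r_2 = 64, cx_3 = 188, cy_3 = 256, r_3 = 52, cx_4 = 288, cy_4 = 252, r_4 = 28, x0_5 = 240, y0_5 = 280, x1_5 = 272, y1_5 = 336, x0_6 = 96, y0_6 = 376, x1_6 = 200, y1_6 = 408, cx_7 = 292, cy_7 = 200, r_7 = 36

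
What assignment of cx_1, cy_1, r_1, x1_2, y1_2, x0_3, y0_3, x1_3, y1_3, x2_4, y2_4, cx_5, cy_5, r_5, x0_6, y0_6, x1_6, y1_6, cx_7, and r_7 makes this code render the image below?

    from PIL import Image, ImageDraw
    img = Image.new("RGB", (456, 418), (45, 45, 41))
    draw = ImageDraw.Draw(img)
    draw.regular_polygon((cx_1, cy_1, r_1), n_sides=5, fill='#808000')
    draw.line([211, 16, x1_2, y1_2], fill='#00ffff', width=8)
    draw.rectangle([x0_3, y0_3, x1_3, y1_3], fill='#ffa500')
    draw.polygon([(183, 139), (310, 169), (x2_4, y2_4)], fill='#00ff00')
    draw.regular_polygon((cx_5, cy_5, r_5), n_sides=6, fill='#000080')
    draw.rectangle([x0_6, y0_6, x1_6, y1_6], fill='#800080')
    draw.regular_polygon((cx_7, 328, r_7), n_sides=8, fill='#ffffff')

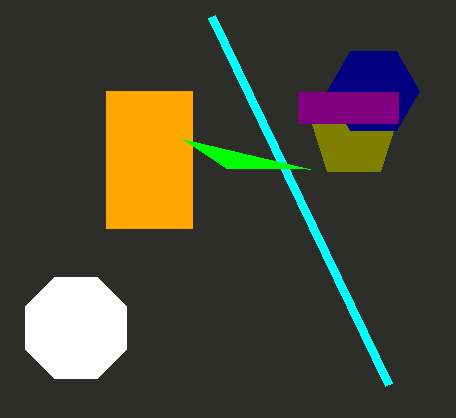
cx_1 = 354; cy_1 = 135; r_1 = 45; x1_2 = 388; y1_2 = 384; x0_3 = 106; y0_3 = 91; x1_3 = 192; y1_3 = 228; x2_4 = 226; y2_4 = 168; cx_5 = 373; cy_5 = 91; r_5 = 46; x0_6 = 298; y0_6 = 92; x1_6 = 398; y1_6 = 123; cx_7 = 76; r_7 = 55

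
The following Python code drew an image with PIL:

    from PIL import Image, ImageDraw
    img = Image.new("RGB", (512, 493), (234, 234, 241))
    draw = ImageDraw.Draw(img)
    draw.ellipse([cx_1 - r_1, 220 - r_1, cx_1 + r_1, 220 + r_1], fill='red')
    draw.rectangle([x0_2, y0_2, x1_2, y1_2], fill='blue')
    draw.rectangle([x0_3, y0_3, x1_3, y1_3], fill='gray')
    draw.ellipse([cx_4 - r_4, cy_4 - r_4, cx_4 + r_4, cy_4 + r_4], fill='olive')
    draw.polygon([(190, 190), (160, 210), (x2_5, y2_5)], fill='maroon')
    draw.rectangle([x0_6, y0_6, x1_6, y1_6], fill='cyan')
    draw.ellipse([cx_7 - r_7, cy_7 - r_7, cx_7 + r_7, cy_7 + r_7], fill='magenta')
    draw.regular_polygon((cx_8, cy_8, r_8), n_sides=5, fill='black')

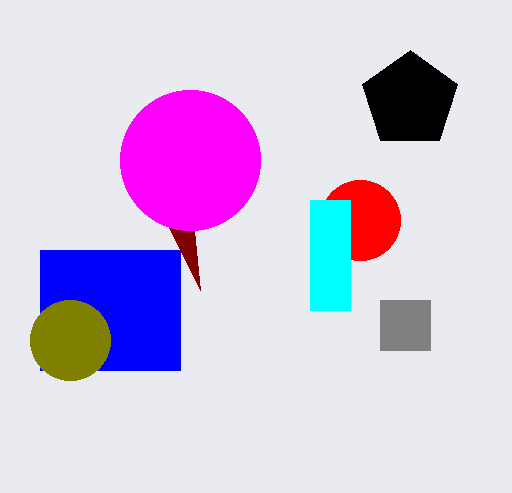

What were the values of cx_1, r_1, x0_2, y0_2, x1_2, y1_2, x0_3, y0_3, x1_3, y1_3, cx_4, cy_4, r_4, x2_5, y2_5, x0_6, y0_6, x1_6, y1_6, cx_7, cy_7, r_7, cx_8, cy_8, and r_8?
cx_1 = 360
r_1 = 40
x0_2 = 40
y0_2 = 250
x1_2 = 180
y1_2 = 370
x0_3 = 380
y0_3 = 300
x1_3 = 430
y1_3 = 350
cx_4 = 70
cy_4 = 340
r_4 = 40
x2_5 = 200
y2_5 = 290
x0_6 = 310
y0_6 = 200
x1_6 = 350
y1_6 = 310
cx_7 = 190
cy_7 = 160
r_7 = 70
cx_8 = 410
cy_8 = 100
r_8 = 50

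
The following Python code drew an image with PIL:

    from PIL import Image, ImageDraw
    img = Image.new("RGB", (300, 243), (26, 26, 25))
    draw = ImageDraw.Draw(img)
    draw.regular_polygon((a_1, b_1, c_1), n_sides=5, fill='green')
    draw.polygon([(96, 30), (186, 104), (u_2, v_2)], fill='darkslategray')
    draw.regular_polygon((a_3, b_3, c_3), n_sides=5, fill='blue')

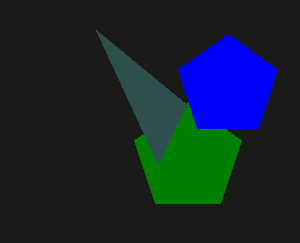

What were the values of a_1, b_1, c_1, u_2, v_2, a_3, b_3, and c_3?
a_1 = 188, b_1 = 158, c_1 = 56, u_2 = 158, v_2 = 164, a_3 = 228, b_3 = 86, c_3 = 52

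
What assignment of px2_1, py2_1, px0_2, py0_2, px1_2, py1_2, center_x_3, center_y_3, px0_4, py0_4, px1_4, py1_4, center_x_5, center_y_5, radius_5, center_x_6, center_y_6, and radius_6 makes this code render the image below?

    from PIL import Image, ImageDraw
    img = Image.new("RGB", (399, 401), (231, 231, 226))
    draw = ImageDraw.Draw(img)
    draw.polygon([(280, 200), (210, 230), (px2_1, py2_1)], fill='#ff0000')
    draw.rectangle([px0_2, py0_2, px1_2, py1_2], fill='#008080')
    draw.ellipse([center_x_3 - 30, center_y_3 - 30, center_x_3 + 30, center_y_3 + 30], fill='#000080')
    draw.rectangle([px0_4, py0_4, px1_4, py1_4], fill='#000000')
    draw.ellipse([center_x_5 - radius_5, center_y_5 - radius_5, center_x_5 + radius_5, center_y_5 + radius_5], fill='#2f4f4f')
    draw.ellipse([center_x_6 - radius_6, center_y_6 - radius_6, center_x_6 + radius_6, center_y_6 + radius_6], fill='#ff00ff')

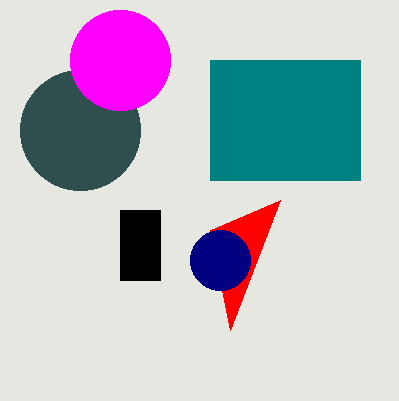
px2_1 = 230
py2_1 = 330
px0_2 = 210
py0_2 = 60
px1_2 = 360
py1_2 = 180
center_x_3 = 220
center_y_3 = 260
px0_4 = 120
py0_4 = 210
px1_4 = 160
py1_4 = 280
center_x_5 = 80
center_y_5 = 130
radius_5 = 60
center_x_6 = 120
center_y_6 = 60
radius_6 = 50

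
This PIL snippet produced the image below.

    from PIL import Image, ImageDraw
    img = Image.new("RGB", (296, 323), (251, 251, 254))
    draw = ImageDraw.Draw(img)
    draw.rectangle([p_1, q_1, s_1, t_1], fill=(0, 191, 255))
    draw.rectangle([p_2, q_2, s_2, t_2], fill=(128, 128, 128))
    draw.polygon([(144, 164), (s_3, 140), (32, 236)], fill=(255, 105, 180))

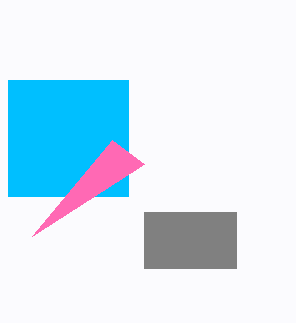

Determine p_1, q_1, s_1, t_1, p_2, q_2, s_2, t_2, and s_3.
p_1 = 8, q_1 = 80, s_1 = 128, t_1 = 196, p_2 = 144, q_2 = 212, s_2 = 236, t_2 = 268, s_3 = 112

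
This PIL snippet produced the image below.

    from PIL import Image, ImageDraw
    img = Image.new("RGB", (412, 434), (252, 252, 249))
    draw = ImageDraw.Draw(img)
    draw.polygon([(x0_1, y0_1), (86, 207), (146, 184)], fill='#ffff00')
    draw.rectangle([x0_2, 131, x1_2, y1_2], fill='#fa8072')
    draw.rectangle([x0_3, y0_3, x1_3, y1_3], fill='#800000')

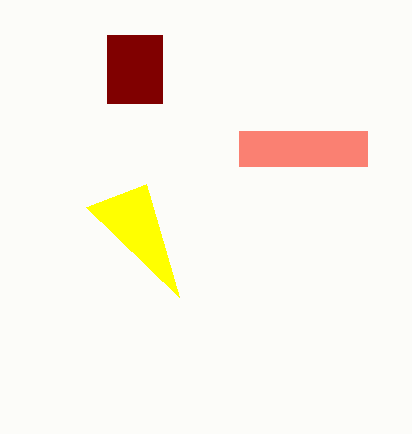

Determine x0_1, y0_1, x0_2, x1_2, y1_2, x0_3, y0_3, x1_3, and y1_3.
x0_1 = 179; y0_1 = 297; x0_2 = 239; x1_2 = 367; y1_2 = 166; x0_3 = 107; y0_3 = 35; x1_3 = 162; y1_3 = 103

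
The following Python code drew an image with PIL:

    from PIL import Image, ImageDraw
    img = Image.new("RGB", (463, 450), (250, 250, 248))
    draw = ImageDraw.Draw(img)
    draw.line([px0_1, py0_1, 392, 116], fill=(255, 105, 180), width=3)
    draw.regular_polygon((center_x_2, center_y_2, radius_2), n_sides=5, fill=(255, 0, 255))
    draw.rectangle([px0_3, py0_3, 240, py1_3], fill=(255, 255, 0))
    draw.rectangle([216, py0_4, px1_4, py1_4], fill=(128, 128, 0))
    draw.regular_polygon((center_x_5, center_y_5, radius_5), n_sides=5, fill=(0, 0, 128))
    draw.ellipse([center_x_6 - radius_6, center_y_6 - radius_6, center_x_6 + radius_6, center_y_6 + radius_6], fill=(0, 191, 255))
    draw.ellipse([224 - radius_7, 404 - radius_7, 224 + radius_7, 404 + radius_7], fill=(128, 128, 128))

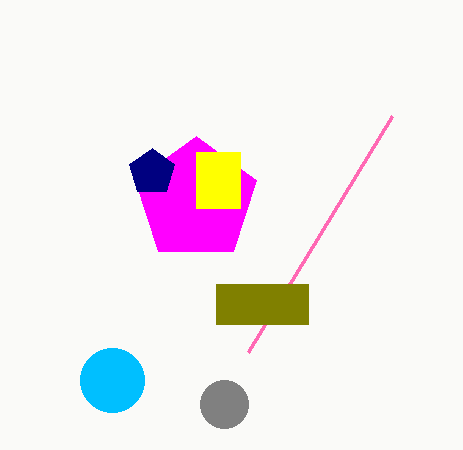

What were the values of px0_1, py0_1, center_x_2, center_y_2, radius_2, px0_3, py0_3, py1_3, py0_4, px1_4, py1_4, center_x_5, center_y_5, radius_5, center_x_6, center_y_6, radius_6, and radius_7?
px0_1 = 248
py0_1 = 352
center_x_2 = 196
center_y_2 = 200
radius_2 = 64
px0_3 = 196
py0_3 = 152
py1_3 = 208
py0_4 = 284
px1_4 = 308
py1_4 = 324
center_x_5 = 152
center_y_5 = 172
radius_5 = 24
center_x_6 = 112
center_y_6 = 380
radius_6 = 32
radius_7 = 24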